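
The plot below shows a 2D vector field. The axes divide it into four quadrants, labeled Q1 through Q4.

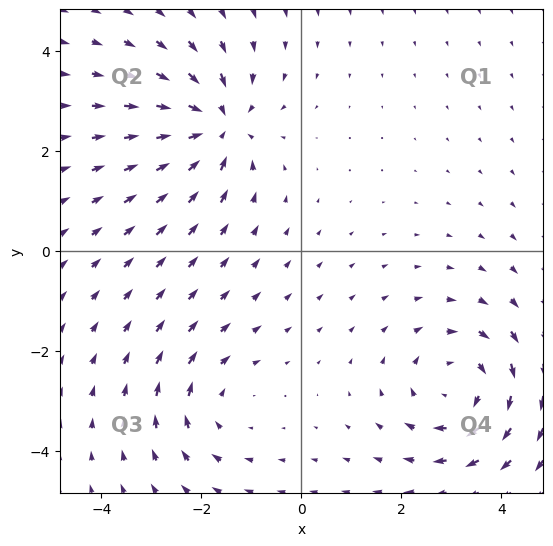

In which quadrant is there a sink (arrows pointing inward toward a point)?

The sink sits at approximately (-1.7, 2.5), which lies in quadrant Q2. The divergence there is about -5, negative as expected for a sink.

Q2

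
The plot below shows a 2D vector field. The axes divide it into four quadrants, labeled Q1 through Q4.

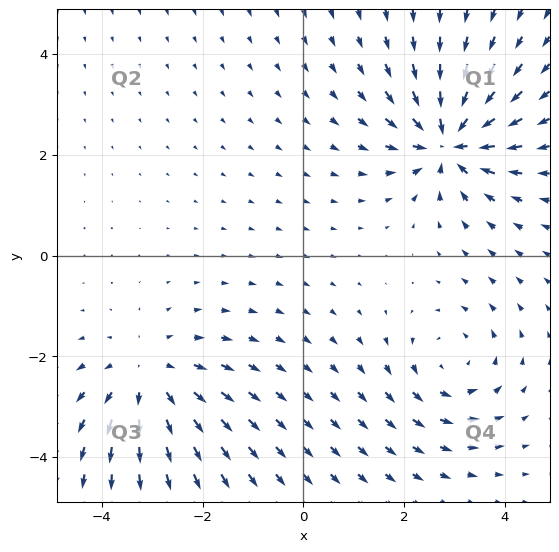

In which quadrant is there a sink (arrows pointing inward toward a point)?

The sink sits at approximately (2.9, 2.3), which lies in quadrant Q1. The divergence there is about -7, negative as expected for a sink.

Q1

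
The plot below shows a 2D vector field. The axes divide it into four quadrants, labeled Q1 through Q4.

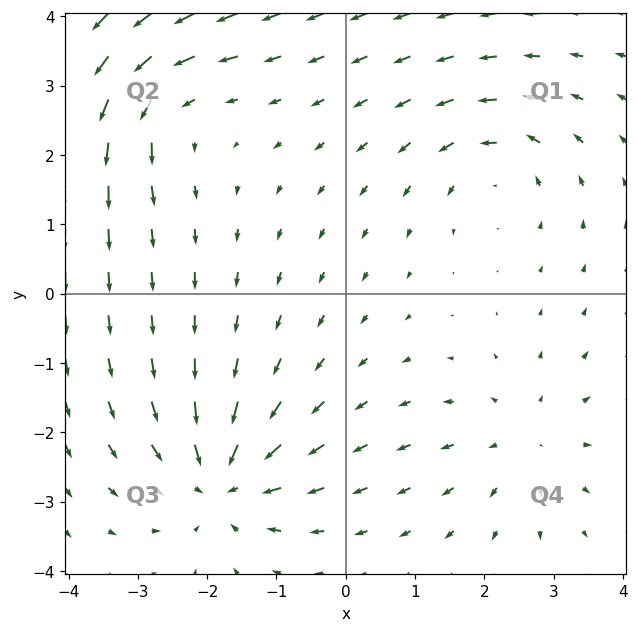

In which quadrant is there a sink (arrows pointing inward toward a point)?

The sink sits at approximately (-1.8, -2.7), which lies in quadrant Q3. The divergence there is about -5, negative as expected for a sink.

Q3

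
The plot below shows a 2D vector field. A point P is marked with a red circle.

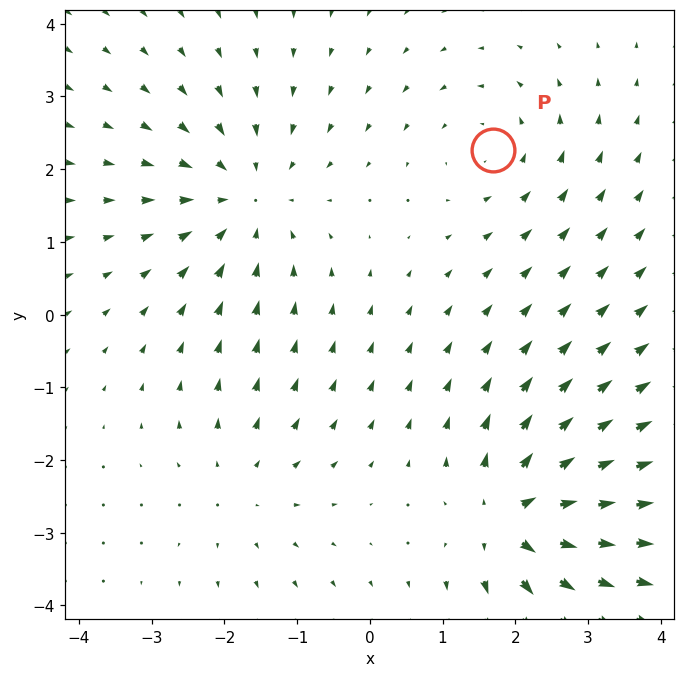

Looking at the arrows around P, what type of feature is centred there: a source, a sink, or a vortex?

At P (1.7, 2.3) the arrows circulate counterclockwise. Divergence ≈0, curl about +3 — near-zero divergence with nonzero curl is a vortex.

vortex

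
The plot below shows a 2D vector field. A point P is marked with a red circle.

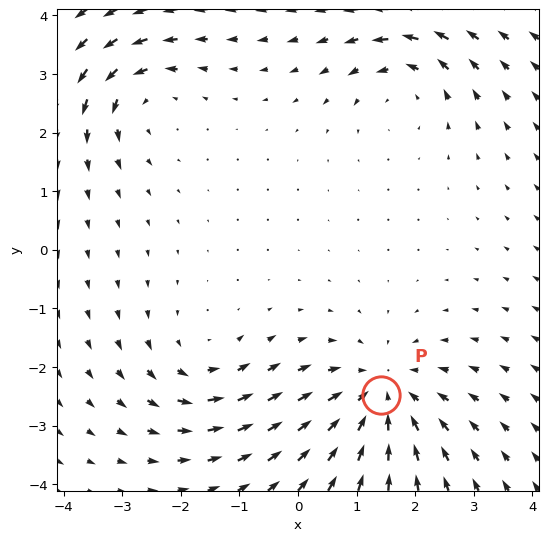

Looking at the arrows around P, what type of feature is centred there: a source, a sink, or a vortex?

sink

At P (1.4, -2.5) the arrows converge inward. Divergence about -4, curl ≈0 — negative divergence with near-zero curl is a sink.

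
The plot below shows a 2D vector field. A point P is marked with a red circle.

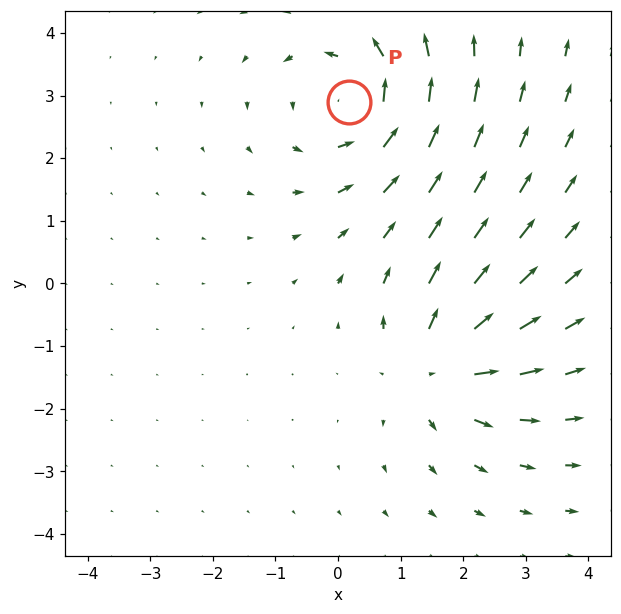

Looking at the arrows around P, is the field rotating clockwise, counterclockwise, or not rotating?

counterclockwise

Near P at (0.2, 2.9) the arrows circulate counterclockwise. The curl (z-component) there is about +3; positive curl means counterclockwise rotation.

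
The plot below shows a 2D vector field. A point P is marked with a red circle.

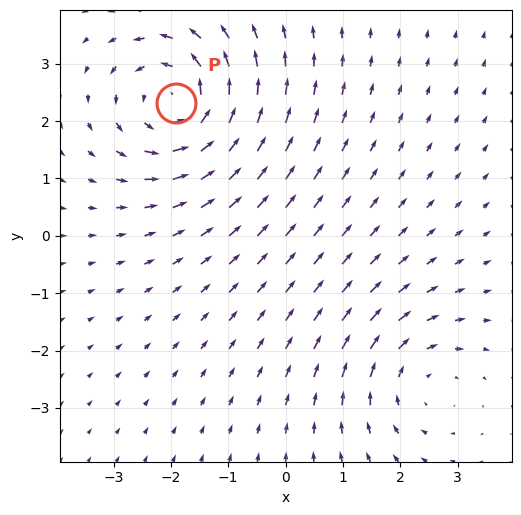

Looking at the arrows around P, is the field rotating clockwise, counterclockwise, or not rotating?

Near P at (-1.9, 2.3) the arrows circulate counterclockwise. The curl (z-component) there is about +5; positive curl means counterclockwise rotation.

counterclockwise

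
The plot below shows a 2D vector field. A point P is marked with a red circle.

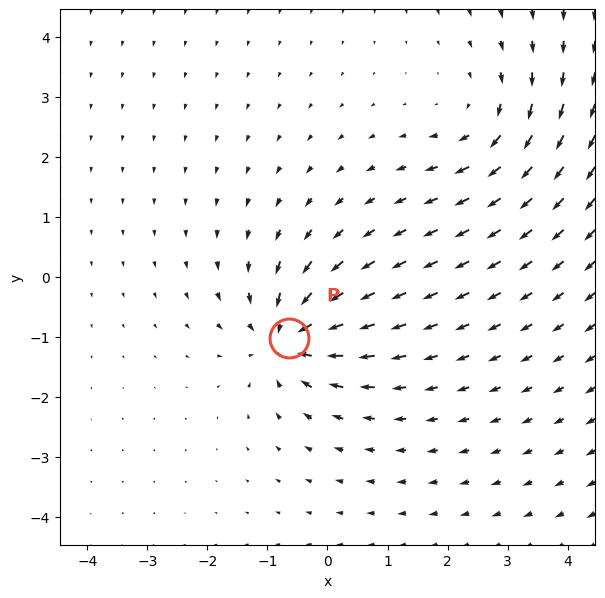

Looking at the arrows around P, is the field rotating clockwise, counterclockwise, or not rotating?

Near P at (-0.6, -1.0) the arrows show no circulation. The curl there is ≈0.

not rotating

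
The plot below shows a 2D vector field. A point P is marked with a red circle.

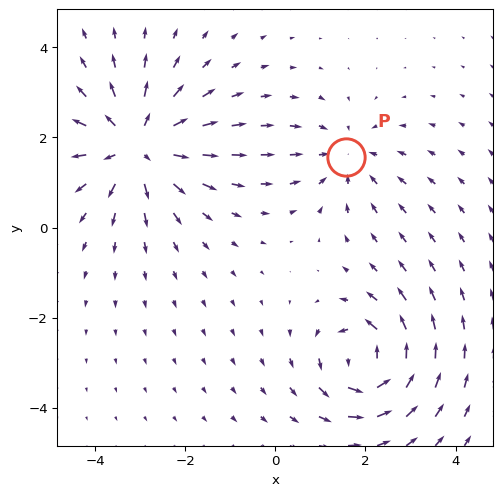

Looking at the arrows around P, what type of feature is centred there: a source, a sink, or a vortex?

At P (1.6, 1.6) the arrows converge inward. Divergence about -3, curl ≈0 — negative divergence with near-zero curl is a sink.

sink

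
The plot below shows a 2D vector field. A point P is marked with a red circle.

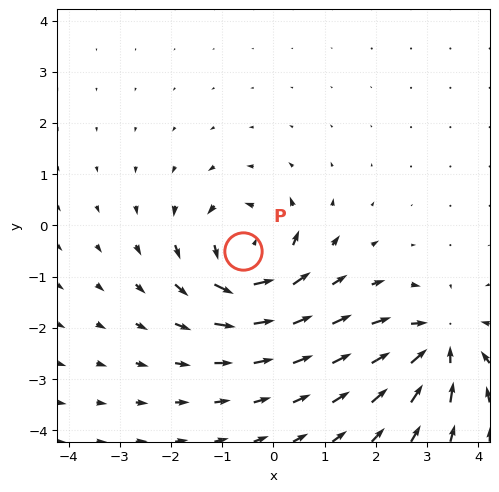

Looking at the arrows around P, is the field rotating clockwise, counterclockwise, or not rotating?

counterclockwise

Near P at (-0.6, -0.5) the arrows circulate counterclockwise. The curl (z-component) there is about +7; positive curl means counterclockwise rotation.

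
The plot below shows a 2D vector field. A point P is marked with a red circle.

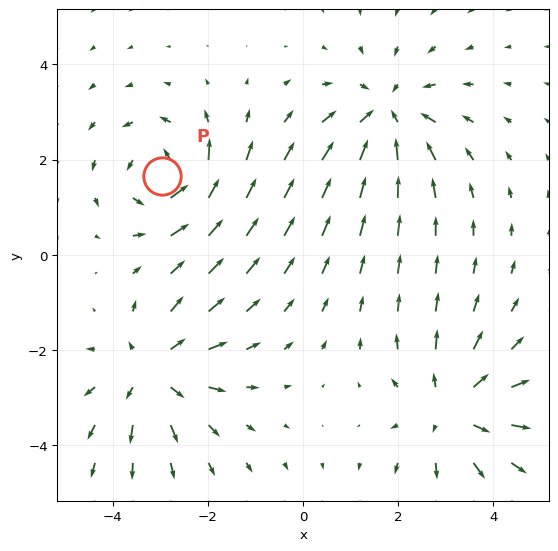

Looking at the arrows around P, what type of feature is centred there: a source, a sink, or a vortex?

At P (-3.0, 1.7) the arrows circulate counterclockwise. Divergence ≈0, curl about +5 — near-zero divergence with nonzero curl is a vortex.

vortex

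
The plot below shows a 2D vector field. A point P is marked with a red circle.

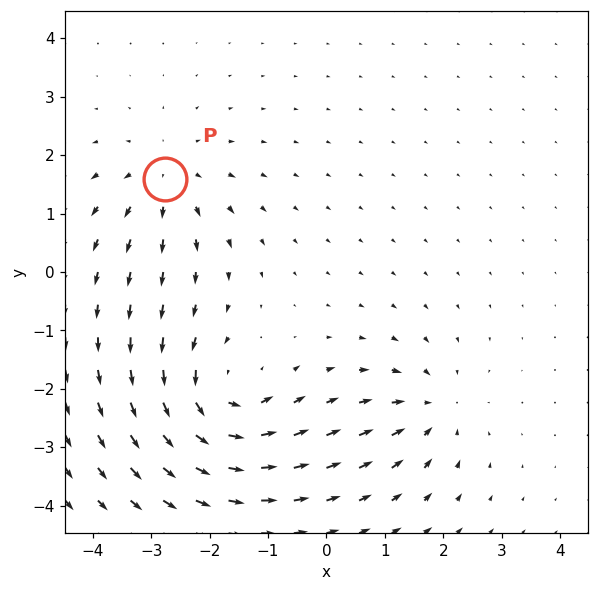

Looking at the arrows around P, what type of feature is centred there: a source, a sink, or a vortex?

source

At P (-2.8, 1.6) the arrows spread outward. Divergence about +3, curl ≈0 — positive divergence with near-zero curl is a source.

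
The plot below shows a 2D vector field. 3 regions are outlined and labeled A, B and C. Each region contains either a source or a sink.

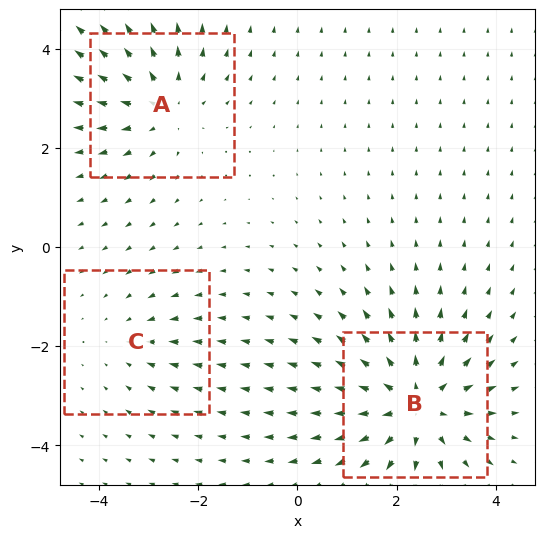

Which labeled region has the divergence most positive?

B

Divergence at each region's feature centre — A: about +3, B: about +5, C: about -2. Region B is most positive.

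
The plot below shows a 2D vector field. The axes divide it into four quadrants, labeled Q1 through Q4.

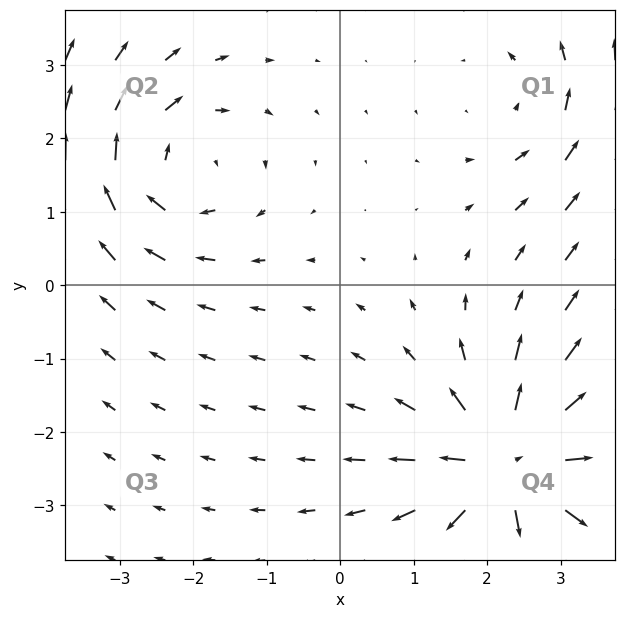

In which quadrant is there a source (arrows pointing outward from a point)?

Q4

The source sits at approximately (2.3, -2.4), which lies in quadrant Q4. The divergence there is about +6, positive as expected for a source.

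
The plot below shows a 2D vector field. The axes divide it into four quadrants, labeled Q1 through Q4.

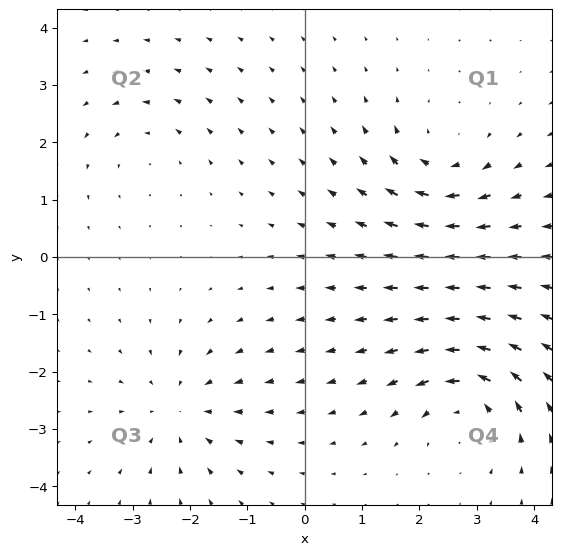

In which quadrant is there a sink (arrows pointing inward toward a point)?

The sink sits at approximately (-2.2, -2.7), which lies in quadrant Q3. The divergence there is about -4, negative as expected for a sink.

Q3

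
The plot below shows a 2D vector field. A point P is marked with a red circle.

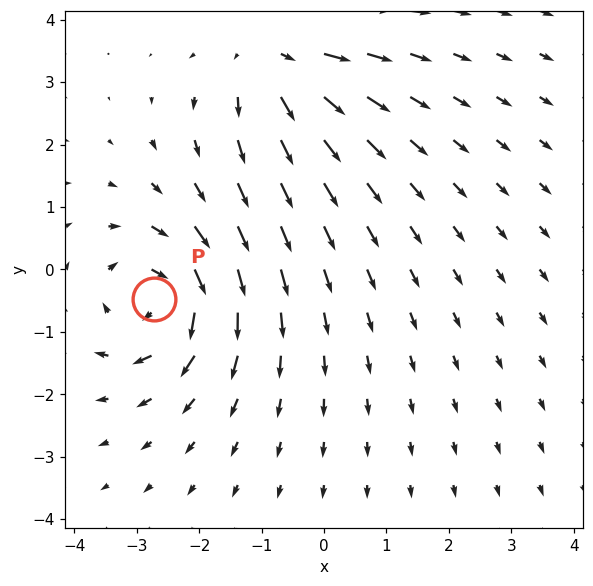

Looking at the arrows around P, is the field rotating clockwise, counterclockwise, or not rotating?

clockwise

Near P at (-2.7, -0.5) the arrows circulate clockwise. The curl (z-component) there is about -5; negative curl means clockwise rotation.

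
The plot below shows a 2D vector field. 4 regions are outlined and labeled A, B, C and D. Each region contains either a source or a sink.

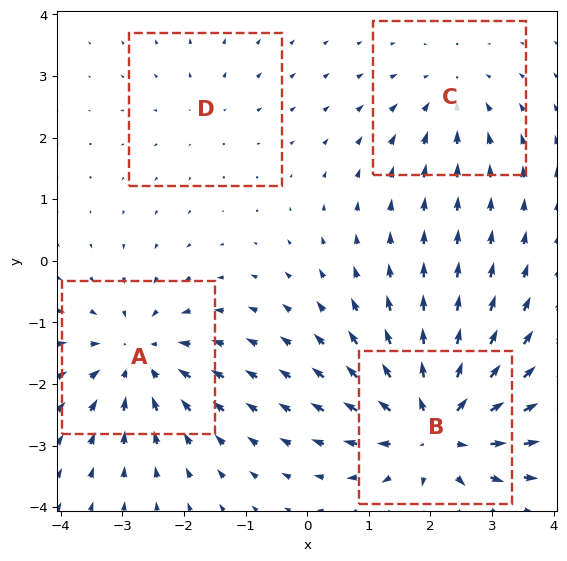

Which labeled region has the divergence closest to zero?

D

Divergence at each region's feature centre — A: about -5, B: about +7, C: about -3, D: about +2. Region D is closest to zero.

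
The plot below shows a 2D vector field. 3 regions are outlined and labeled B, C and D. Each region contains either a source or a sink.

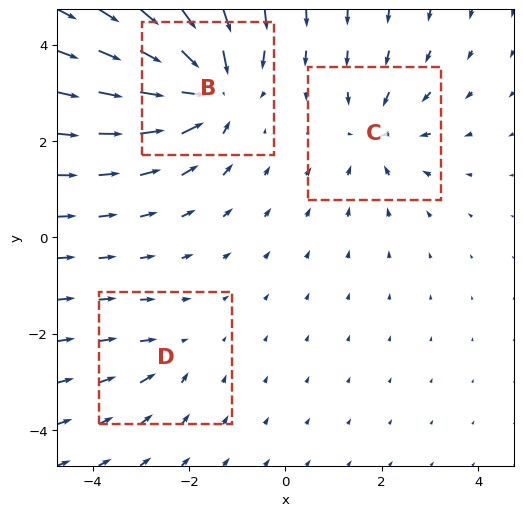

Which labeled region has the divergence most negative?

B

Divergence at each region's feature centre — B: about -5, C: about -3, D: about -2. Region B is most negative.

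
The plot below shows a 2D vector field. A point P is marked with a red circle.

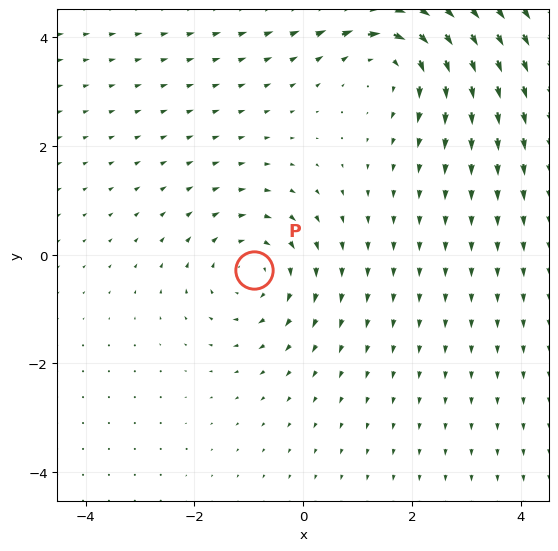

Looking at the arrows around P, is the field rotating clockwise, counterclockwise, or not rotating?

clockwise

Near P at (-0.9, -0.3) the arrows circulate clockwise. The curl (z-component) there is about -2; negative curl means clockwise rotation.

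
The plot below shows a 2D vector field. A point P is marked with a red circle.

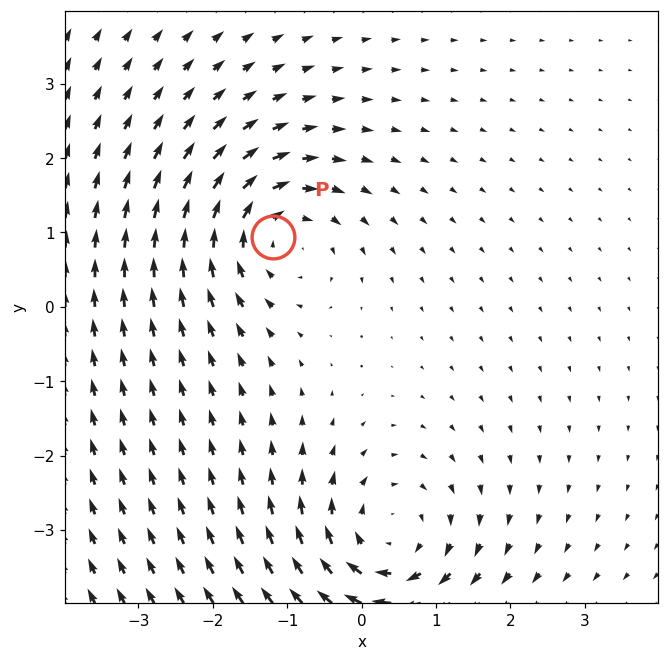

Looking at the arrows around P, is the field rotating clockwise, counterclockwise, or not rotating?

clockwise

Near P at (-1.2, 0.9) the arrows circulate clockwise. The curl (z-component) there is about -4; negative curl means clockwise rotation.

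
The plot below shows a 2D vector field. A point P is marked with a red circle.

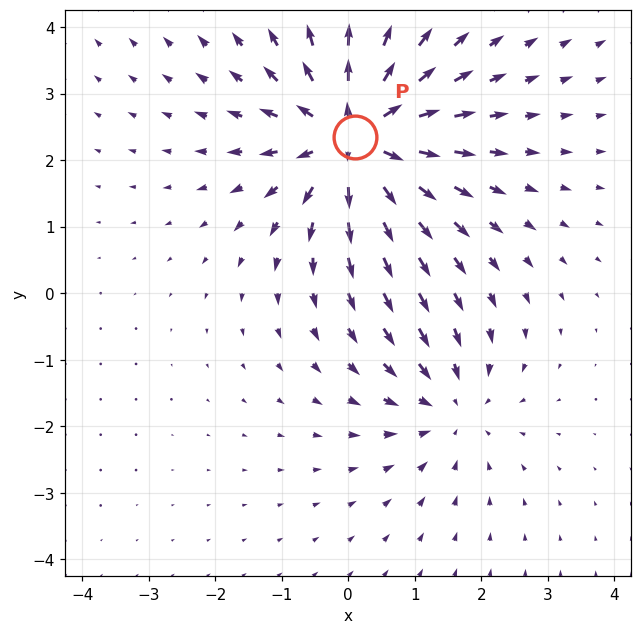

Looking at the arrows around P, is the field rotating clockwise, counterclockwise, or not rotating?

not rotating

Near P at (0.1, 2.3) the arrows show no circulation. The curl there is ≈0.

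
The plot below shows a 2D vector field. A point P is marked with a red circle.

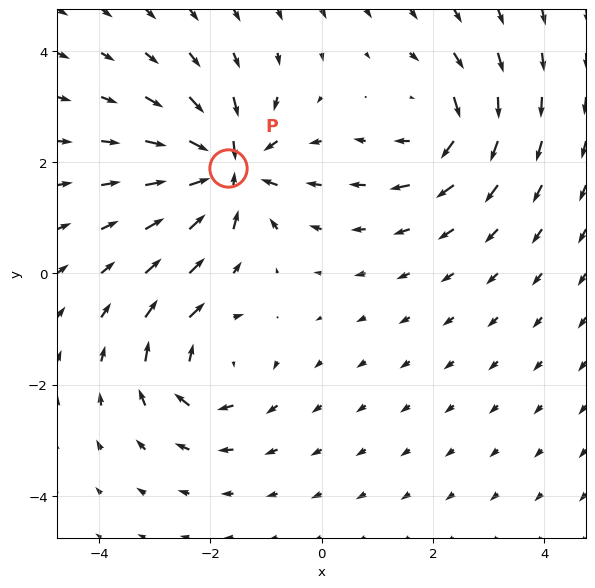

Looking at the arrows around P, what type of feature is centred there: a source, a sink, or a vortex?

sink

At P (-1.7, 1.9) the arrows converge inward. Divergence about -7, curl ≈0 — negative divergence with near-zero curl is a sink.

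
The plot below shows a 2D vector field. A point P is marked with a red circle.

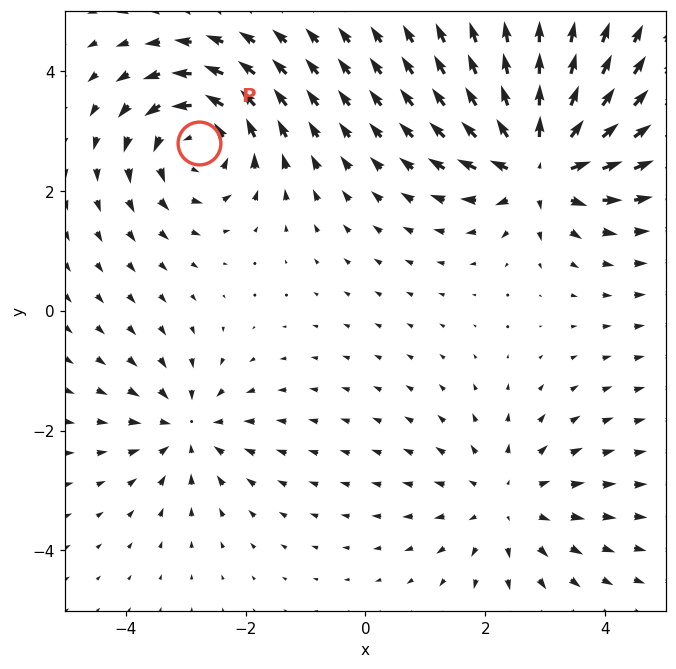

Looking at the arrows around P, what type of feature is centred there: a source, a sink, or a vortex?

At P (-2.8, 2.8) the arrows circulate counterclockwise. Divergence ≈0, curl about +5 — near-zero divergence with nonzero curl is a vortex.

vortex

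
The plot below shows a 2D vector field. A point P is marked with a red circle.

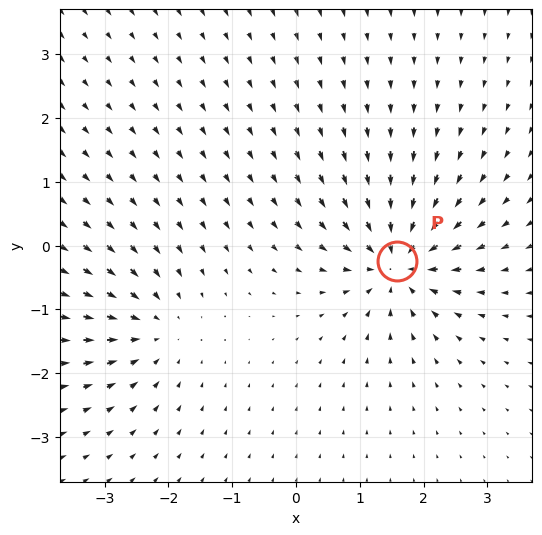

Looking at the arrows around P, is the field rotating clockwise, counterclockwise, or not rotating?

Near P at (1.6, -0.2) the arrows show no circulation. The curl there is ≈0.

not rotating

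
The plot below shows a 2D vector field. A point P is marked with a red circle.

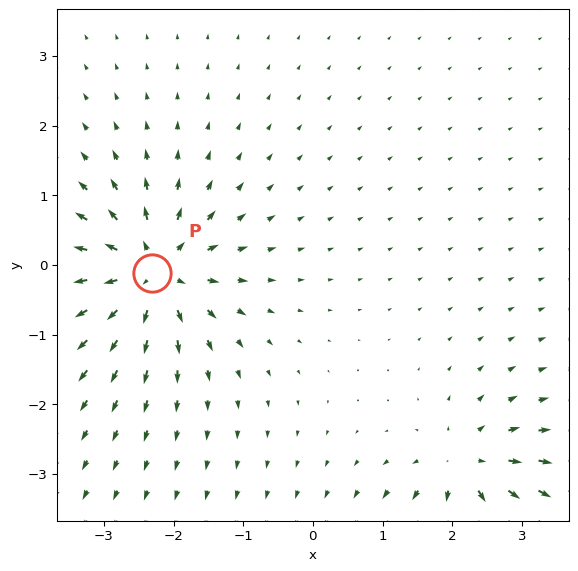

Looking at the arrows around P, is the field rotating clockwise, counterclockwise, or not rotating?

Near P at (-2.3, -0.1) the arrows show no circulation. The curl there is ≈0.

not rotating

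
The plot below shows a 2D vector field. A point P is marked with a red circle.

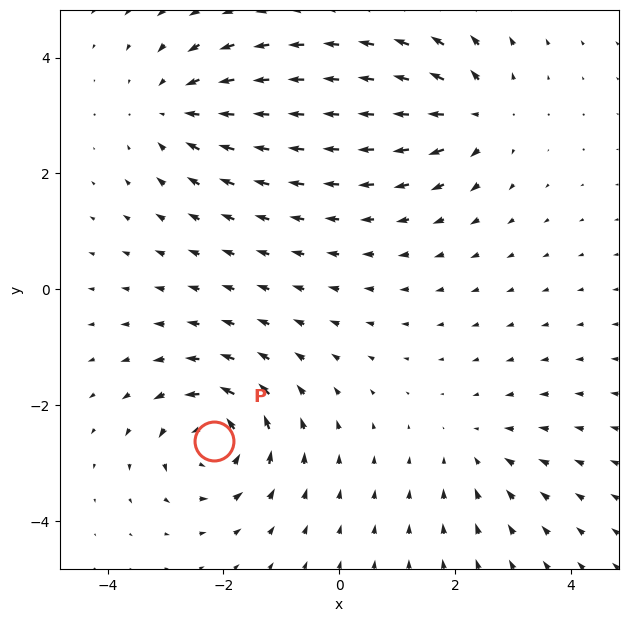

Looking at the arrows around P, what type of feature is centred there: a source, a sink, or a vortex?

vortex

At P (-2.2, -2.6) the arrows circulate counterclockwise. Divergence ≈0, curl about +7 — near-zero divergence with nonzero curl is a vortex.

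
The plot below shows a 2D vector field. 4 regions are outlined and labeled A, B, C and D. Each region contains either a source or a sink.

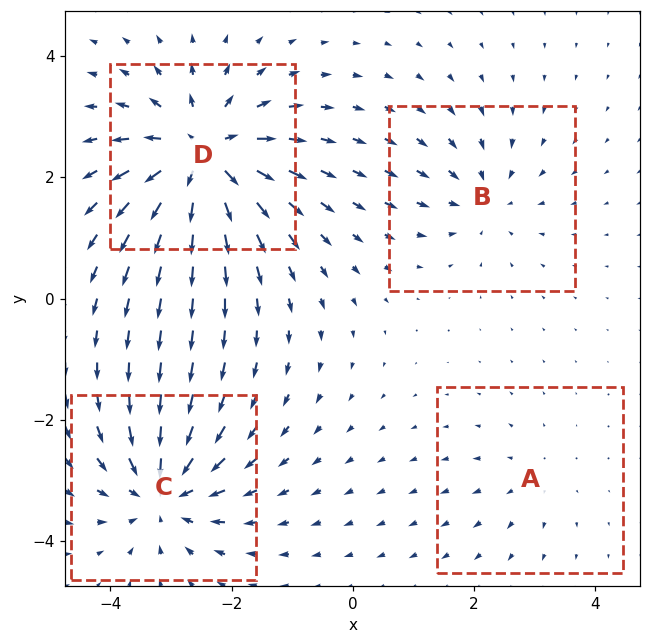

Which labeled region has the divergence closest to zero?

A

Divergence at each region's feature centre — A: about +2, B: about -4, C: about -6, D: about +8. Region A is closest to zero.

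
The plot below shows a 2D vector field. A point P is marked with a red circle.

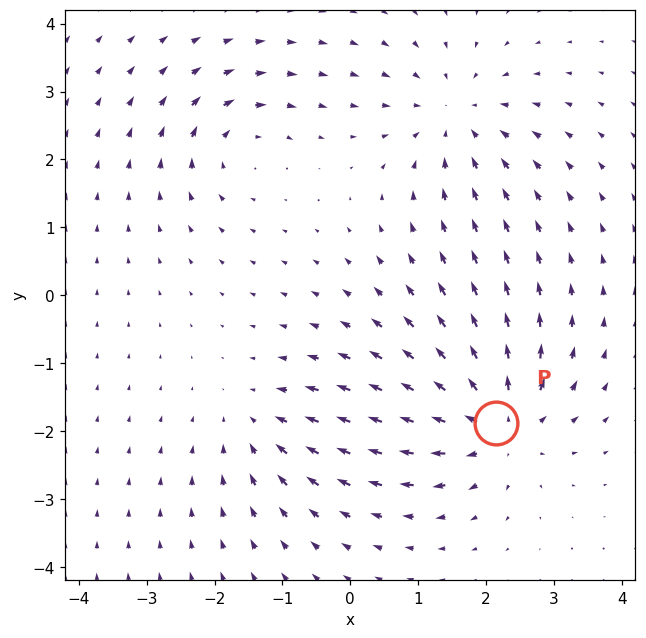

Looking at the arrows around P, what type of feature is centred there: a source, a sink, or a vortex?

At P (2.2, -1.9) the arrows spread outward. Divergence about +6, curl ≈0 — positive divergence with near-zero curl is a source.

source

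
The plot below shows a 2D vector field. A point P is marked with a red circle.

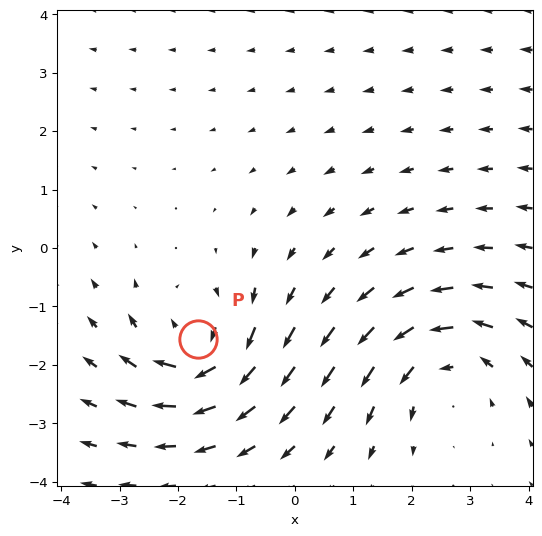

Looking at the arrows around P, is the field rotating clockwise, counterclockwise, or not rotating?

Near P at (-1.7, -1.6) the arrows circulate clockwise. The curl (z-component) there is about -4; negative curl means clockwise rotation.

clockwise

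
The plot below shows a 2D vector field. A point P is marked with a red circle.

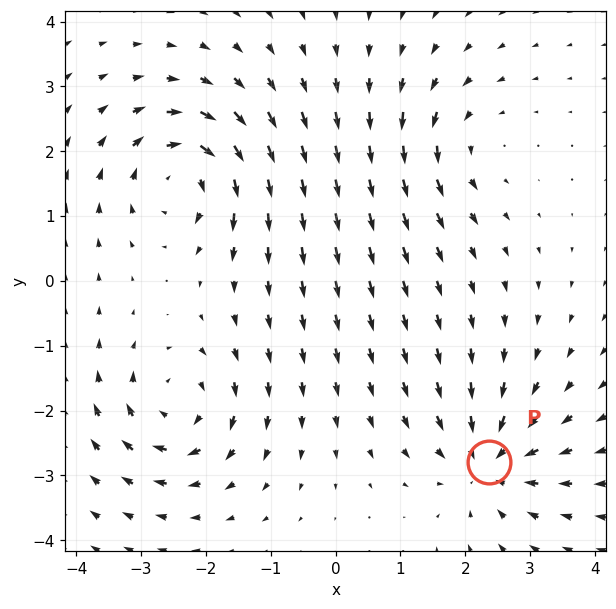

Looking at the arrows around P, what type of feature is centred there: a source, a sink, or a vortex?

At P (2.4, -2.8) the arrows converge inward. Divergence about -6, curl ≈0 — negative divergence with near-zero curl is a sink.

sink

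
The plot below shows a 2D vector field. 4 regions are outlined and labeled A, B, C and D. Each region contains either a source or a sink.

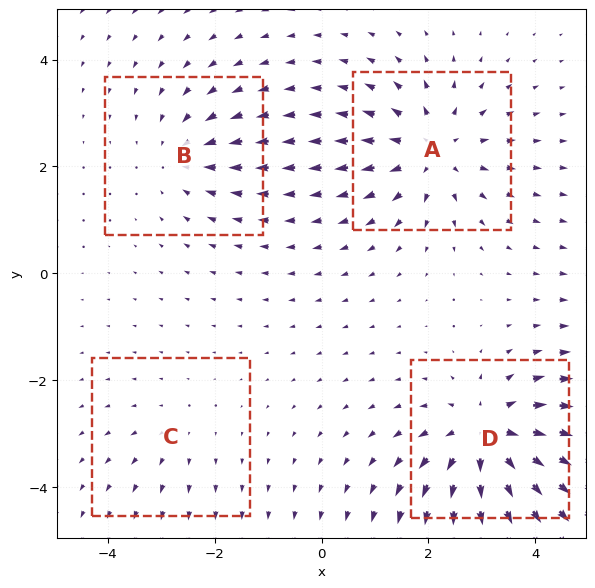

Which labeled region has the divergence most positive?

Divergence at each region's feature centre — A: about +5, B: about -3, C: about +2, D: about +6. Region D is most positive.

D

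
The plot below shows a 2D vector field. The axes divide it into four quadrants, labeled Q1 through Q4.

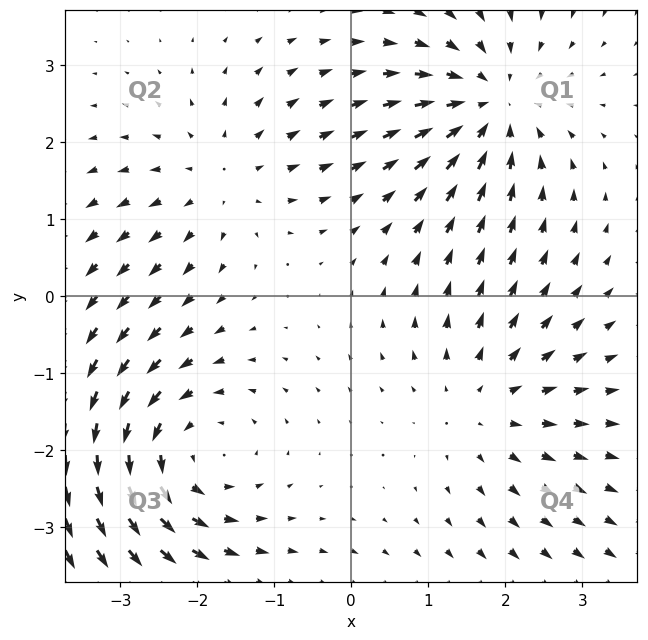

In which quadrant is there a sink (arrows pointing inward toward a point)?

Q1

The sink sits at approximately (1.8, 2.5), which lies in quadrant Q1. The divergence there is about -5, negative as expected for a sink.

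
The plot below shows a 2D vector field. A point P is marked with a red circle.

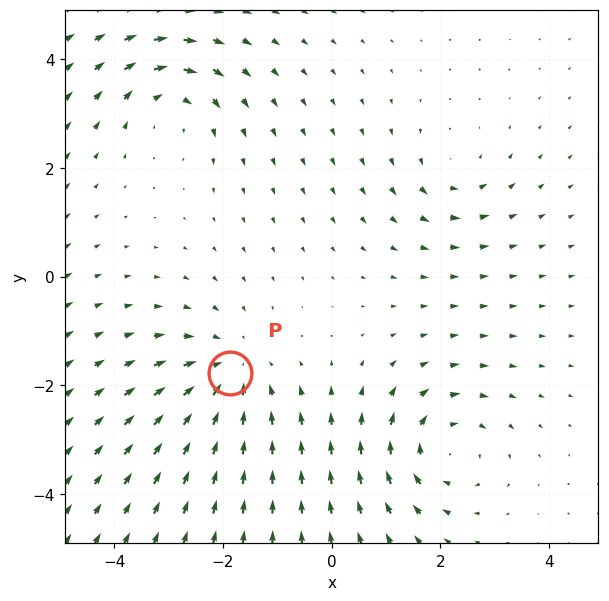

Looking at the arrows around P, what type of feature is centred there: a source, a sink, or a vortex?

sink

At P (-1.9, -1.8) the arrows converge inward. Divergence about -4, curl ≈0 — negative divergence with near-zero curl is a sink.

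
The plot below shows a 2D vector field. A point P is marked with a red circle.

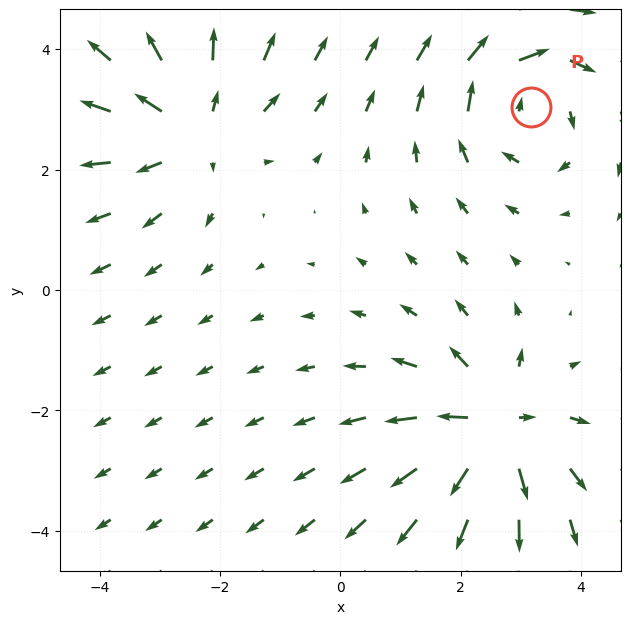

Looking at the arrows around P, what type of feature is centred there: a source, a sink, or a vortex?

At P (3.2, 3.0) the arrows circulate clockwise. Divergence ≈0, curl about -4 — near-zero divergence with nonzero curl is a vortex.

vortex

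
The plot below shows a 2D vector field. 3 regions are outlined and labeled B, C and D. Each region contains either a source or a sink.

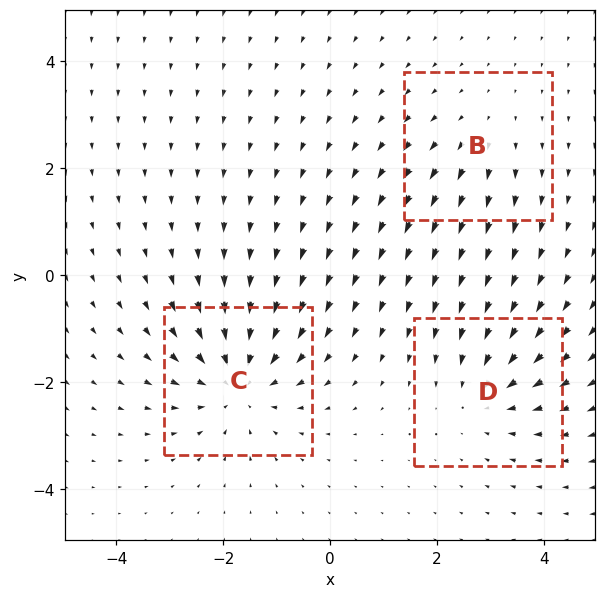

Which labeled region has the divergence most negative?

Divergence at each region's feature centre — B: about +2, C: about -4, D: about -3. Region C is most negative.

C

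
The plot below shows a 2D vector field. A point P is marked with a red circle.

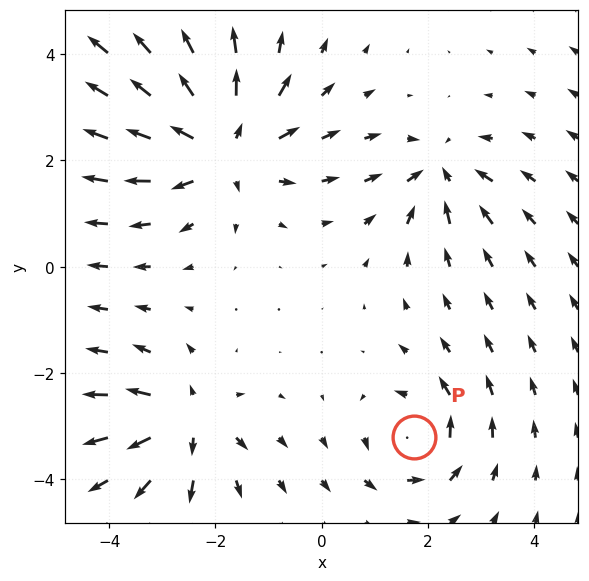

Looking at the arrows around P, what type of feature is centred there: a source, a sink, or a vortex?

At P (1.7, -3.2) the arrows circulate counterclockwise. Divergence ≈0, curl about +4 — near-zero divergence with nonzero curl is a vortex.

vortex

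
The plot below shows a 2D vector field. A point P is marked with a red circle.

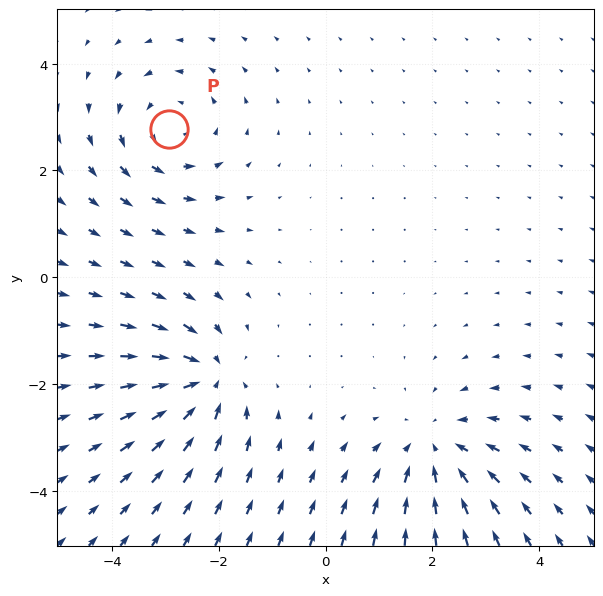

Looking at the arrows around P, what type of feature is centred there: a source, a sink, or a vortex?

At P (-2.9, 2.8) the arrows circulate counterclockwise. Divergence ≈0, curl about +4 — near-zero divergence with nonzero curl is a vortex.

vortex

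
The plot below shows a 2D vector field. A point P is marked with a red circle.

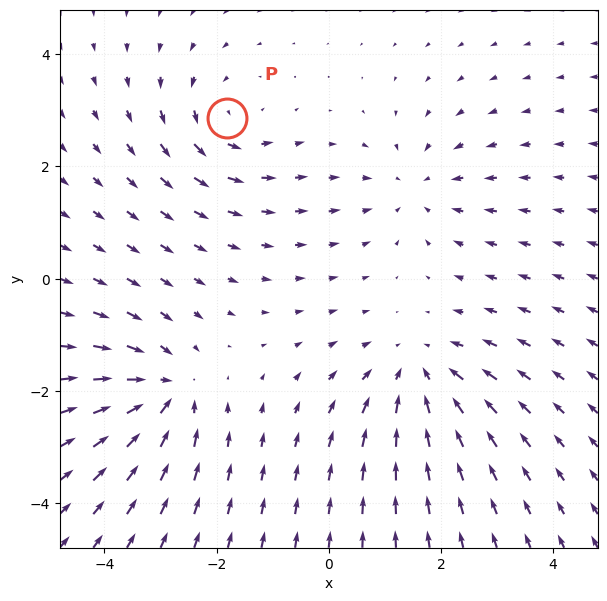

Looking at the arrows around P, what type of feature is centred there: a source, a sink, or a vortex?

At P (-1.8, 2.9) the arrows circulate counterclockwise. Divergence ≈0, curl about +4 — near-zero divergence with nonzero curl is a vortex.

vortex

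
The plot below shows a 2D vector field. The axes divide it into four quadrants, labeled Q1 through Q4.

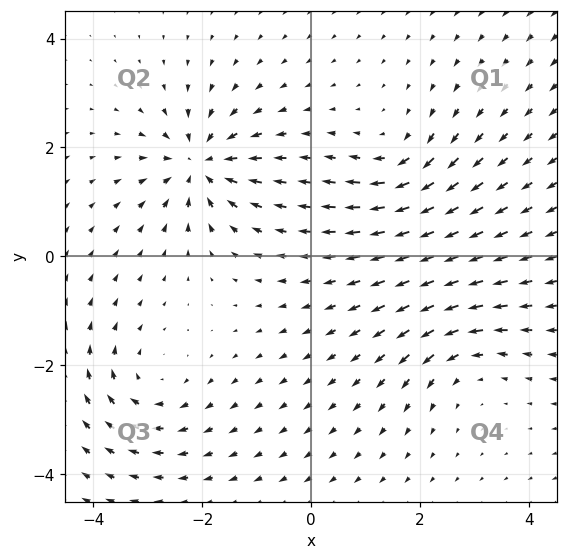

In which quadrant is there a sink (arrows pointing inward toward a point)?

Q2

The sink sits at approximately (-2.0, 1.7), which lies in quadrant Q2. The divergence there is about -7, negative as expected for a sink.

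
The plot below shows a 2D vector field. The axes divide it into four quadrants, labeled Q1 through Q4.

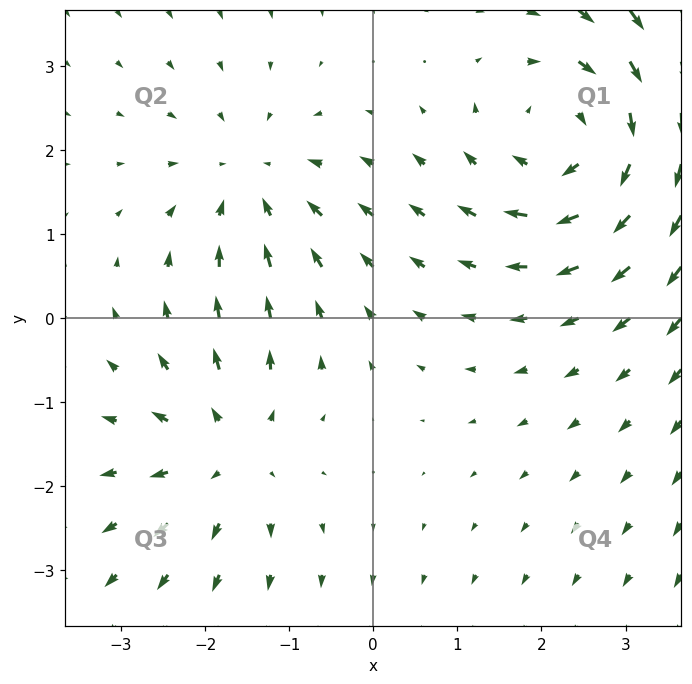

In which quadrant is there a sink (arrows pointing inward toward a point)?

Q2

The sink sits at approximately (-1.5, 1.6), which lies in quadrant Q2. The divergence there is about -3, negative as expected for a sink.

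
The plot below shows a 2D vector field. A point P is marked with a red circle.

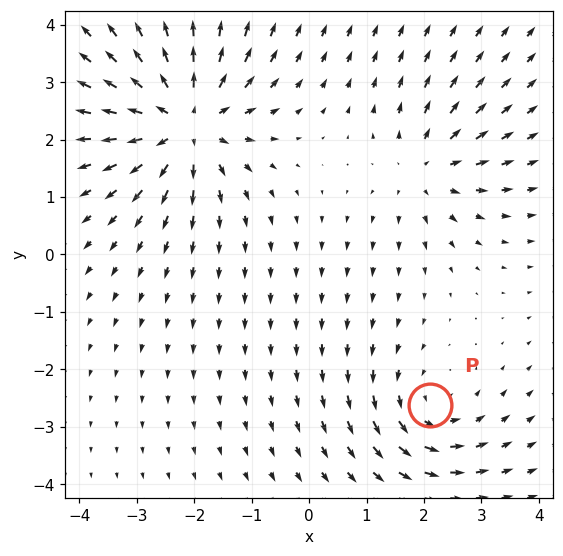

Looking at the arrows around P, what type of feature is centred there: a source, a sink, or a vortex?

vortex

At P (2.1, -2.6) the arrows circulate counterclockwise. Divergence ≈0, curl about +3 — near-zero divergence with nonzero curl is a vortex.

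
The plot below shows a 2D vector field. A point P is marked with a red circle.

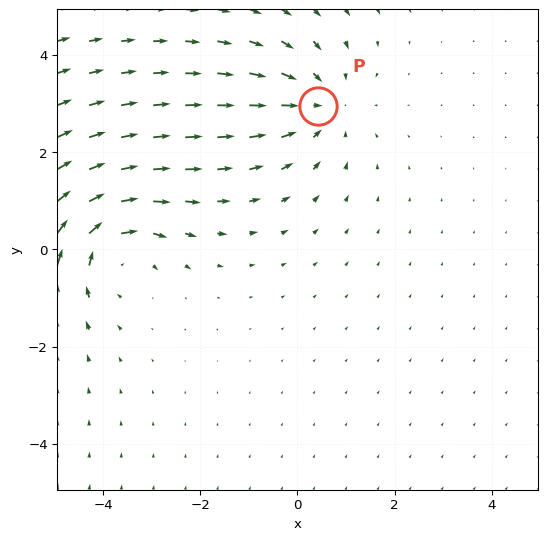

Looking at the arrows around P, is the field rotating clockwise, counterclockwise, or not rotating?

not rotating

Near P at (0.4, 3.0) the arrows show no circulation. The curl there is ≈0.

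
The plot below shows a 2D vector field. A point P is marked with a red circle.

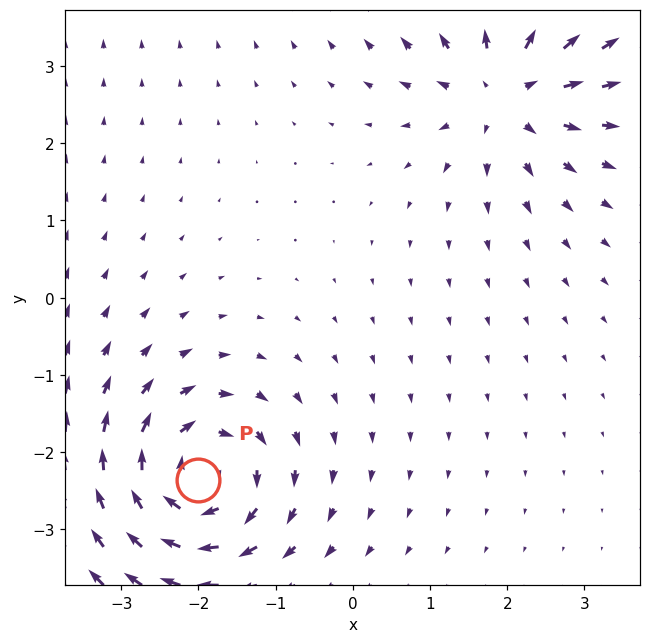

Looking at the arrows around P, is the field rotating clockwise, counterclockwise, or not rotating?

Near P at (-2.0, -2.4) the arrows circulate clockwise. The curl (z-component) there is about -5; negative curl means clockwise rotation.

clockwise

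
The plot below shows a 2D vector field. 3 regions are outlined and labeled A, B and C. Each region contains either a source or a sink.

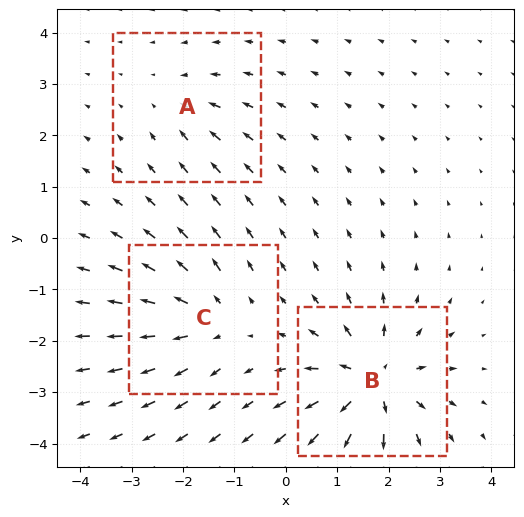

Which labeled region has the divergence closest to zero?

A

Divergence at each region's feature centre — A: about -2, B: about +6, C: about +4. Region A is closest to zero.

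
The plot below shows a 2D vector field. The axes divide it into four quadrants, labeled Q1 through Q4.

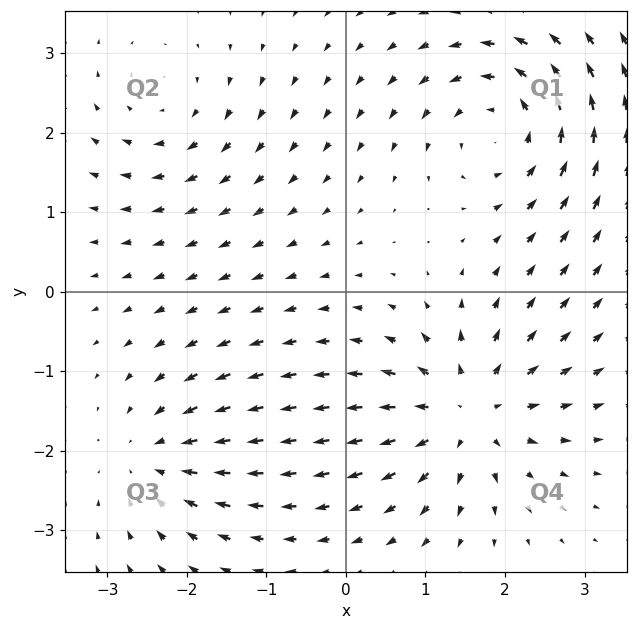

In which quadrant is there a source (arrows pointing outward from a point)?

Q4

The source sits at approximately (1.5, -1.5), which lies in quadrant Q4. The divergence there is about +6, positive as expected for a source.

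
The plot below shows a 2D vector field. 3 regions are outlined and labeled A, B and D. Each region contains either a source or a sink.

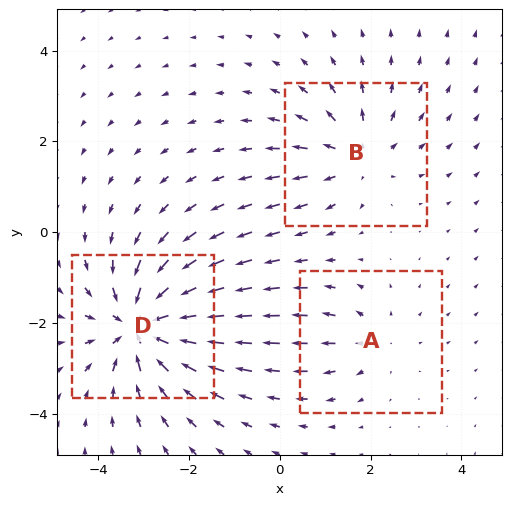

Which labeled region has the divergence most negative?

Divergence at each region's feature centre — A: about +2, B: about +3, D: about -5. Region D is most negative.

D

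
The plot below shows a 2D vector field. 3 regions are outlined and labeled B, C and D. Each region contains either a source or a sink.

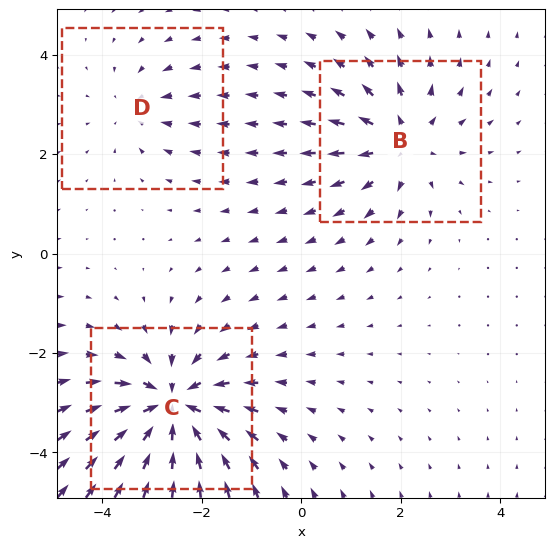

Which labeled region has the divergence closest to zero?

Divergence at each region's feature centre — B: about +3, C: about -5, D: about -2. Region D is closest to zero.

D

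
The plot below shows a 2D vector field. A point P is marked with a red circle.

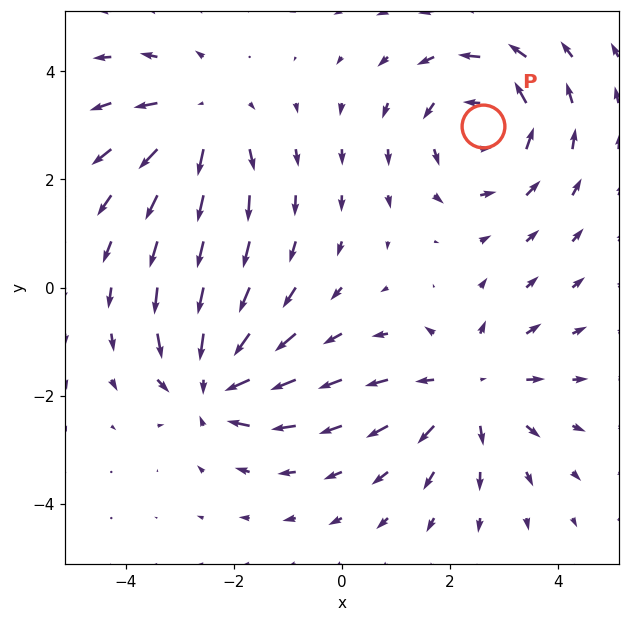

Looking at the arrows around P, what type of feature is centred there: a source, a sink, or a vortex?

At P (2.6, 3.0) the arrows circulate counterclockwise. Divergence ≈0, curl about +4 — near-zero divergence with nonzero curl is a vortex.

vortex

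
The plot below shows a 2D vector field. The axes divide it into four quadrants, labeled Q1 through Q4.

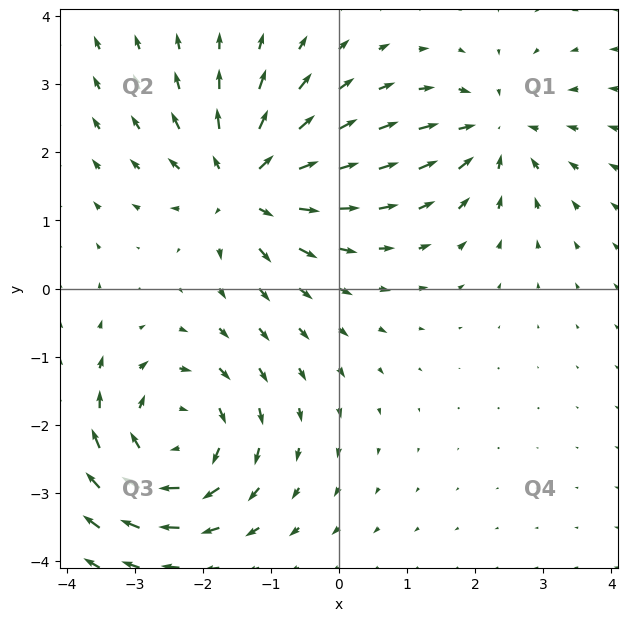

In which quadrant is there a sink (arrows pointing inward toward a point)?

The sink sits at approximately (2.3, 2.3), which lies in quadrant Q1. The divergence there is about -4, negative as expected for a sink.

Q1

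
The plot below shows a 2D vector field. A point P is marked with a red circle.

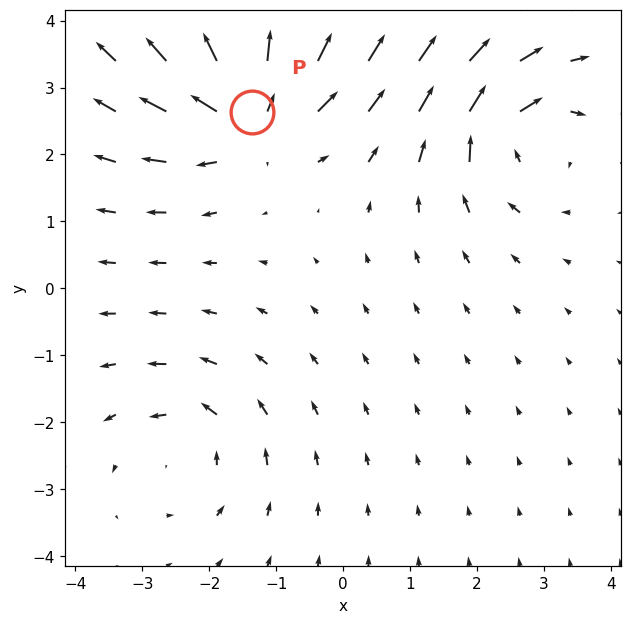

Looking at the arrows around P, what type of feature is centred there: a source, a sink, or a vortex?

At P (-1.4, 2.6) the arrows spread outward. Divergence about +6, curl ≈0 — positive divergence with near-zero curl is a source.

source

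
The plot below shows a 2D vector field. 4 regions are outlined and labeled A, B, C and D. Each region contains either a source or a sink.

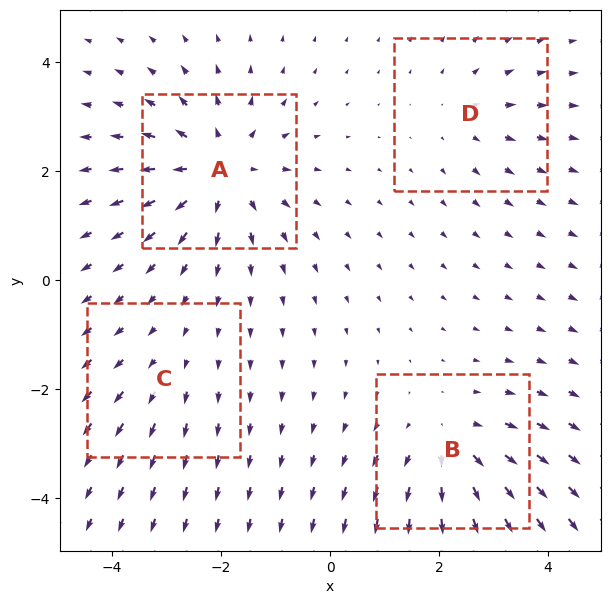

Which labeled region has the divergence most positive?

A

Divergence at each region's feature centre — A: about +6, B: about +5, C: about +2, D: about +3. Region A is most positive.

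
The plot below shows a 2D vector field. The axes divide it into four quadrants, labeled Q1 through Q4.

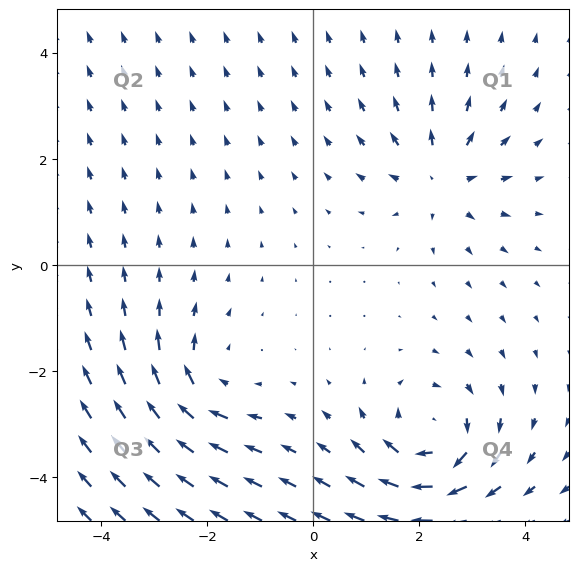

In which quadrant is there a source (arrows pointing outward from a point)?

Q1

The source sits at approximately (2.4, 1.6), which lies in quadrant Q1. The divergence there is about +3, positive as expected for a source.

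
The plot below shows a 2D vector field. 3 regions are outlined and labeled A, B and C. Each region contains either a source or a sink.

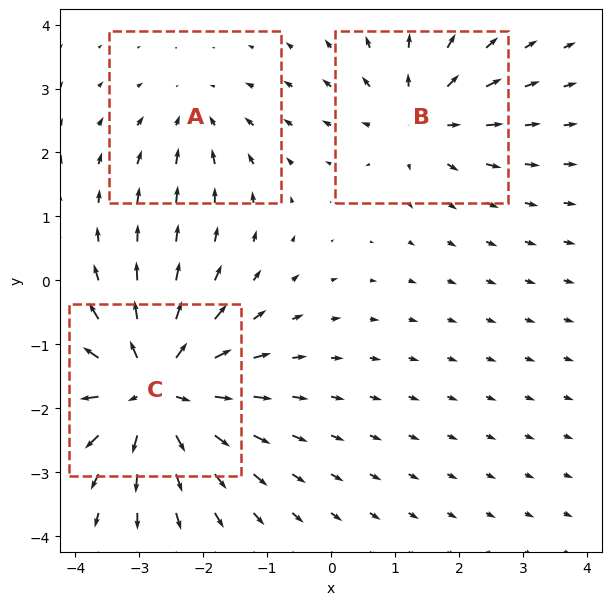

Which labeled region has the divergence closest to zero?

Divergence at each region's feature centre — A: about -2, B: about +3, C: about +6. Region A is closest to zero.

A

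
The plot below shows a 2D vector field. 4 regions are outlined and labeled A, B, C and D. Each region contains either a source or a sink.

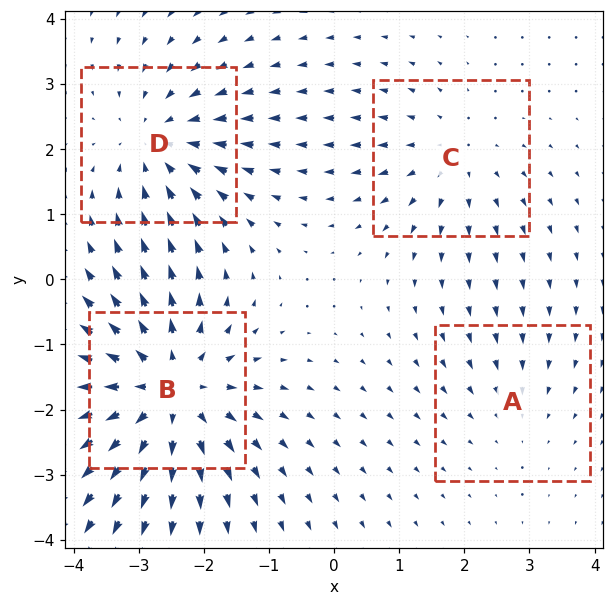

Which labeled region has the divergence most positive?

Divergence at each region's feature centre — A: about -2, B: about +6, C: about +3, D: about -4. Region B is most positive.

B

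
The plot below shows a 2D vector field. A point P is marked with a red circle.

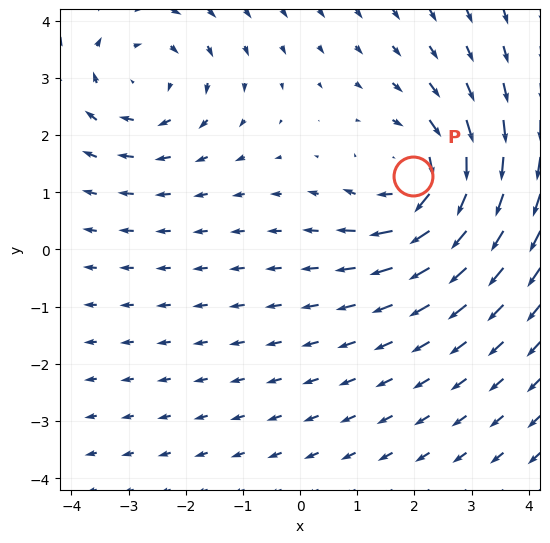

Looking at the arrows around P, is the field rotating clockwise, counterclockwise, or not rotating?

clockwise

Near P at (2.0, 1.3) the arrows circulate clockwise. The curl (z-component) there is about -4; negative curl means clockwise rotation.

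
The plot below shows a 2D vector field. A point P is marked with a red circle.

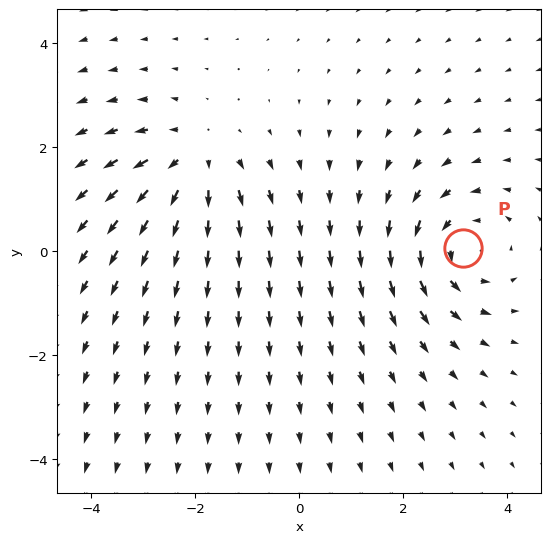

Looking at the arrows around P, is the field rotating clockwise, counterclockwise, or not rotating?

counterclockwise

Near P at (3.2, 0.0) the arrows circulate counterclockwise. The curl (z-component) there is about +3; positive curl means counterclockwise rotation.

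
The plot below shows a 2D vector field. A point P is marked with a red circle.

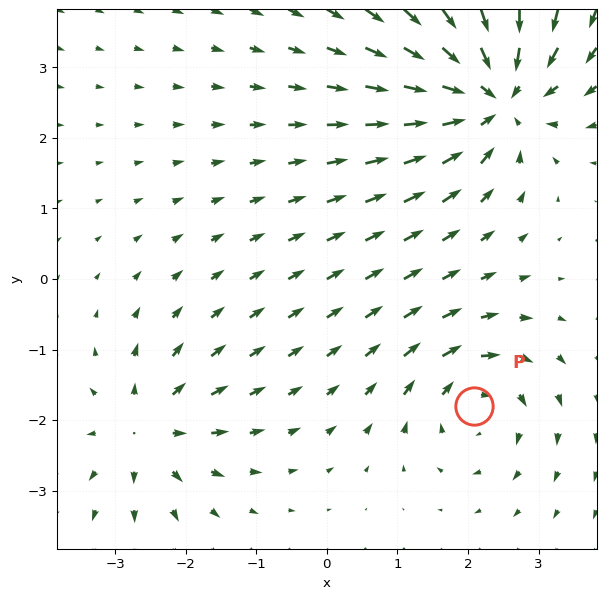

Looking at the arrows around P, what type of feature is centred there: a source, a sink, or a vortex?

vortex

At P (2.1, -1.8) the arrows circulate clockwise. Divergence ≈0, curl about -4 — near-zero divergence with nonzero curl is a vortex.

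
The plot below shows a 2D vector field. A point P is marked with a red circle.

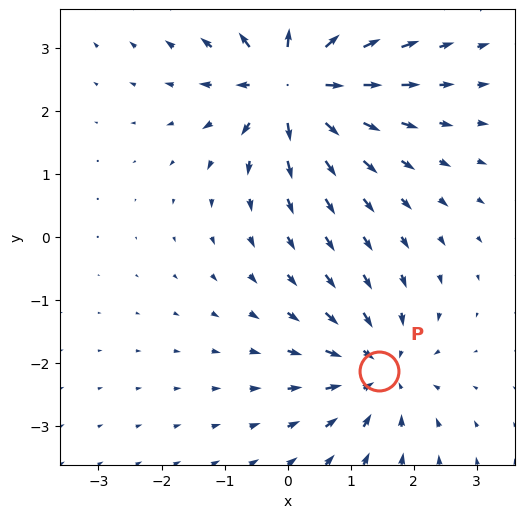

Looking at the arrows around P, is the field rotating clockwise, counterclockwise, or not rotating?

Near P at (1.4, -2.1) the arrows show no circulation. The curl there is ≈0.

not rotating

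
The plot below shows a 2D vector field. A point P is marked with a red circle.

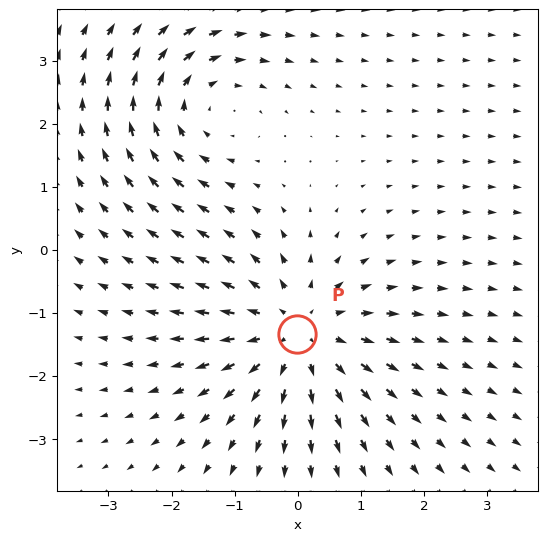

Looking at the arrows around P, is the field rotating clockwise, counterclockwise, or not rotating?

not rotating

Near P at (-0.0, -1.3) the arrows show no circulation. The curl there is ≈0.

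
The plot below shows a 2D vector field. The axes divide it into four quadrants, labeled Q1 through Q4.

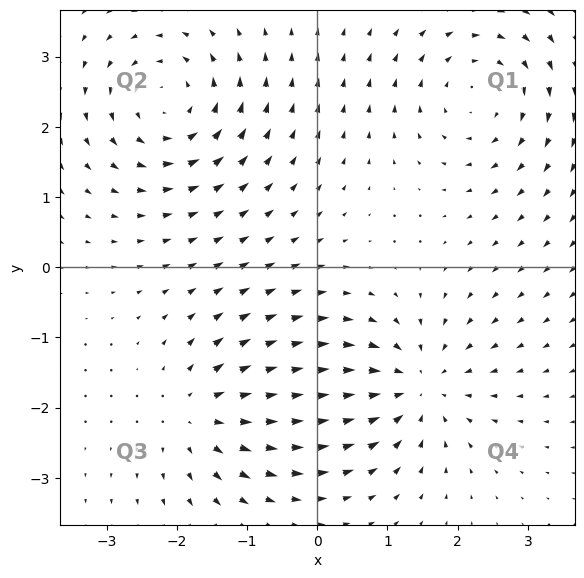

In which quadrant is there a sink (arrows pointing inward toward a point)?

The sink sits at approximately (1.4, -1.7), which lies in quadrant Q4. The divergence there is about -5, negative as expected for a sink.

Q4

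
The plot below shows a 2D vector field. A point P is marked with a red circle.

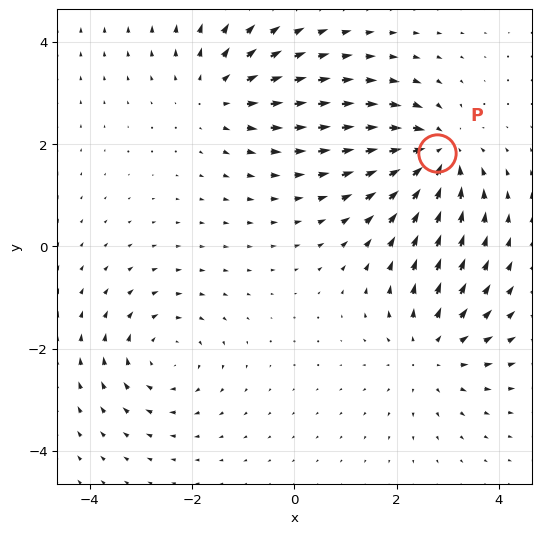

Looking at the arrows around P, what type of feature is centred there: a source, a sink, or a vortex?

At P (2.8, 1.8) the arrows converge inward. Divergence about -5, curl ≈0 — negative divergence with near-zero curl is a sink.

sink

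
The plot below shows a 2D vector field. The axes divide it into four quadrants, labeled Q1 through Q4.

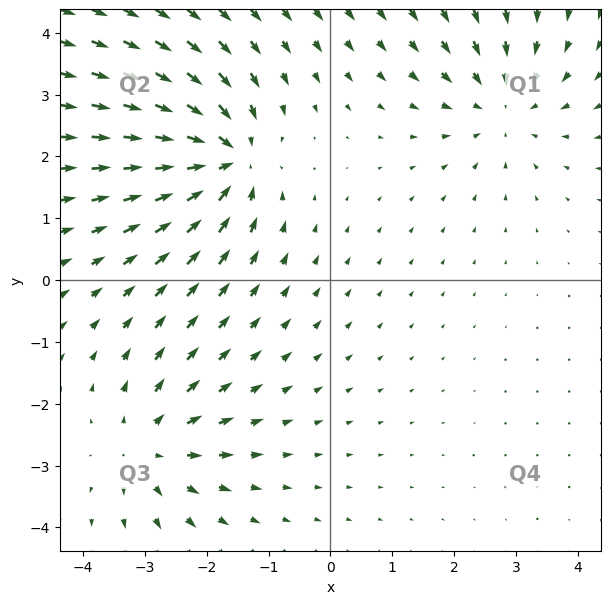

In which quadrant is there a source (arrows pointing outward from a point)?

The source sits at approximately (-2.9, -2.7), which lies in quadrant Q3. The divergence there is about +3, positive as expected for a source.

Q3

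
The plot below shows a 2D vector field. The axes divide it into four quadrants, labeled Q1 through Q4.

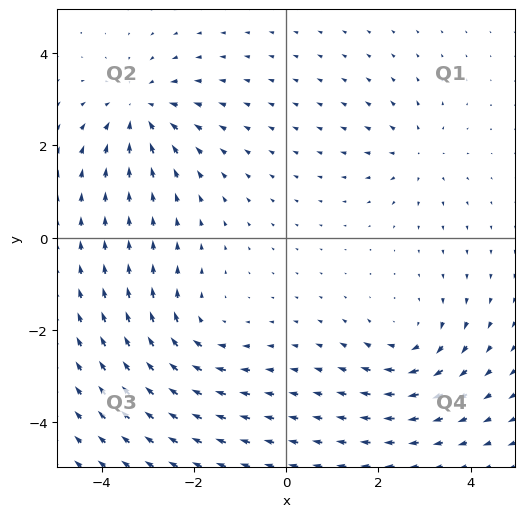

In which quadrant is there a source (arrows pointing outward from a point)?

Q1

The source sits at approximately (2.8, 1.8), which lies in quadrant Q1. The divergence there is about +3, positive as expected for a source.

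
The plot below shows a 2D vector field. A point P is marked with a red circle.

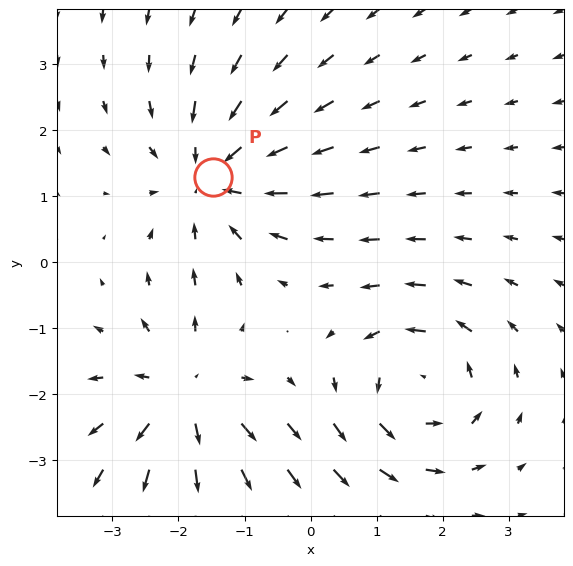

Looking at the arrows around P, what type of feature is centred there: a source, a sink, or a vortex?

sink

At P (-1.5, 1.3) the arrows converge inward. Divergence about -4, curl ≈0 — negative divergence with near-zero curl is a sink.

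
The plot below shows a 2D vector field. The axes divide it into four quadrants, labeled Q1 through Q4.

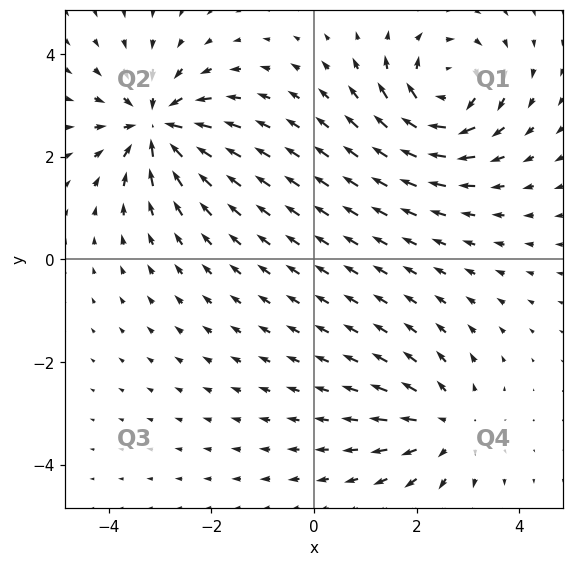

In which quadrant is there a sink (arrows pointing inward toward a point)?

Q2

The sink sits at approximately (-3.1, 2.6), which lies in quadrant Q2. The divergence there is about -6, negative as expected for a sink.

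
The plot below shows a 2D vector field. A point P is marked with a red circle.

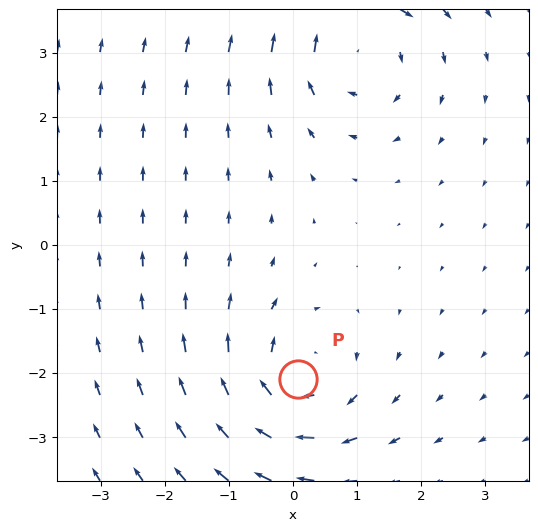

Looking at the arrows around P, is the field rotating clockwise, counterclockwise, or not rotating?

Near P at (0.1, -2.1) the arrows circulate clockwise. The curl (z-component) there is about -5; negative curl means clockwise rotation.

clockwise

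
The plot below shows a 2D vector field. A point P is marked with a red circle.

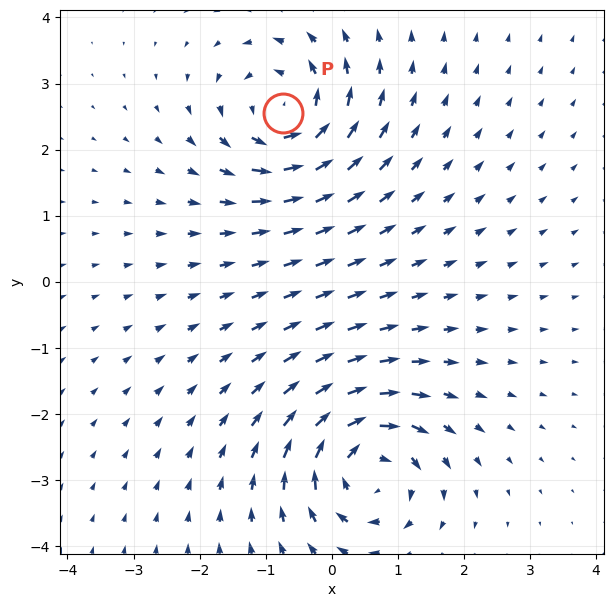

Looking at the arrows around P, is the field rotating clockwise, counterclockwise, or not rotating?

Near P at (-0.7, 2.6) the arrows circulate counterclockwise. The curl (z-component) there is about +6; positive curl means counterclockwise rotation.

counterclockwise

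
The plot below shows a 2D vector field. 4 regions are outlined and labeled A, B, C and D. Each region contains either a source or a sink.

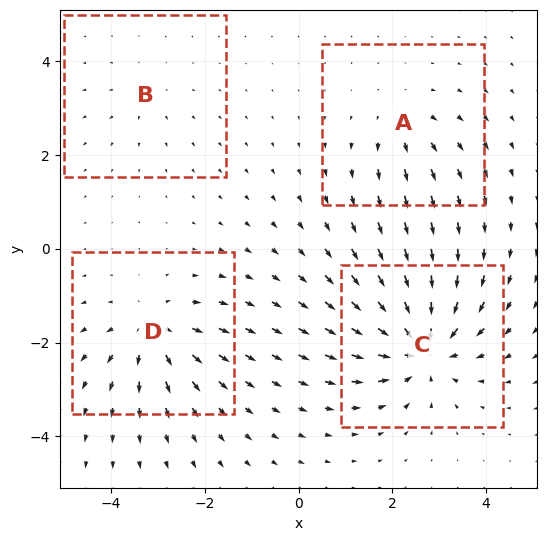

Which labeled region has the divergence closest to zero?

Divergence at each region's feature centre — A: about +3, B: about +2, C: about -8, D: about +5. Region B is closest to zero.

B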